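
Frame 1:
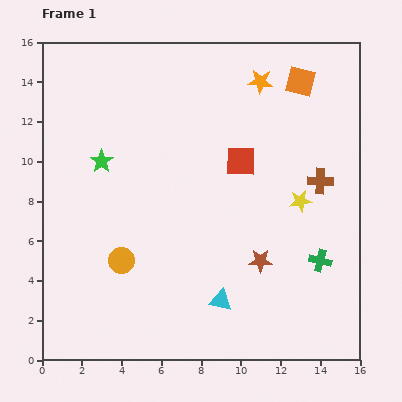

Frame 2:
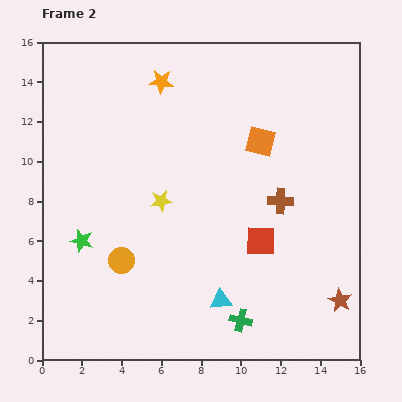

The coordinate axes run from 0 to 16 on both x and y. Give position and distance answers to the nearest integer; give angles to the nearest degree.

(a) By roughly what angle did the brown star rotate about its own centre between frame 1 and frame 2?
28° clockwise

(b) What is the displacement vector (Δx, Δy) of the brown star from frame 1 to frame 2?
(4, -2)

The brown star was at (11, 5) in frame 1 and (15, 3) in frame 2.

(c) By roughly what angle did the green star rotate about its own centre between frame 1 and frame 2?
23° counter-clockwise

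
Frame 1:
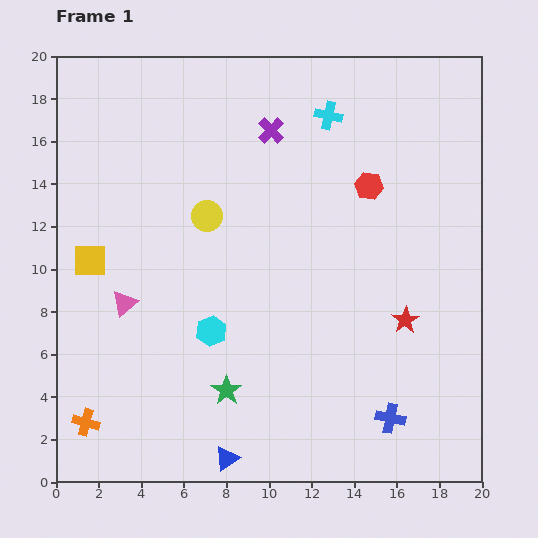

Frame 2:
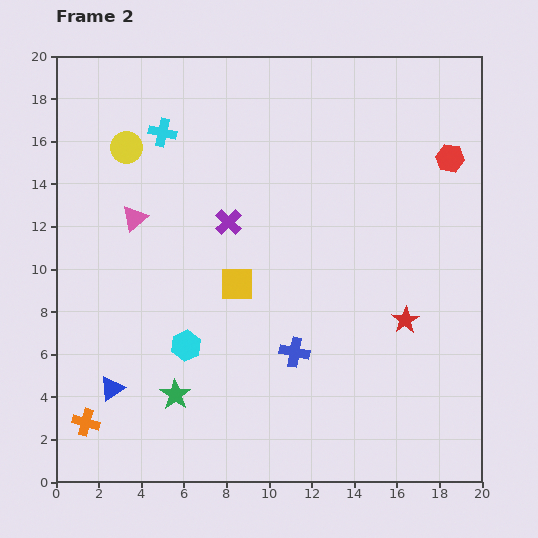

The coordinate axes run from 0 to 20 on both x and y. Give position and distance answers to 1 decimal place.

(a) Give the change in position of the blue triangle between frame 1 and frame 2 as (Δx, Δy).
(-5.4, 3.3)

The blue triangle was at (8.0, 1.1) in frame 1 and (2.6, 4.4) in frame 2.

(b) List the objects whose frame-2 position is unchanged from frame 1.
the red star, the orange cross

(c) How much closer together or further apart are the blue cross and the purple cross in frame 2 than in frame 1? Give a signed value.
-7.8

Distance in frame 1: 14.6. Distance in frame 2: 6.8.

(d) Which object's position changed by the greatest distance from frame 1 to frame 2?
the cyan cross

(moved 7.8; next 7.0)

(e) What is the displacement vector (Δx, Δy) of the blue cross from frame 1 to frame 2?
(-4.5, 3.1)

The blue cross was at (15.7, 3.0) in frame 1 and (11.2, 6.1) in frame 2.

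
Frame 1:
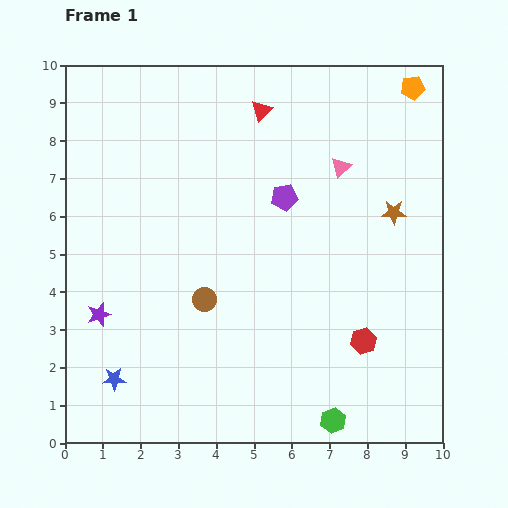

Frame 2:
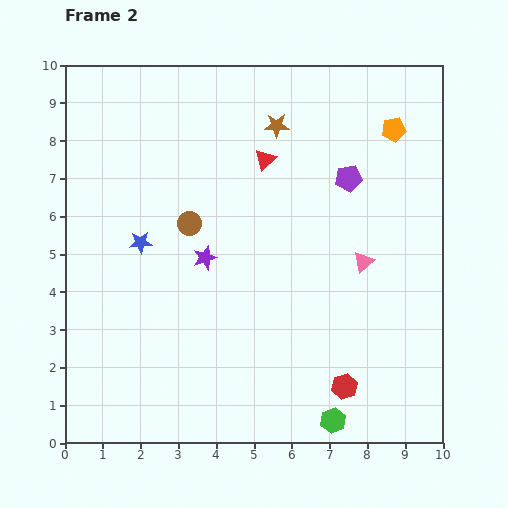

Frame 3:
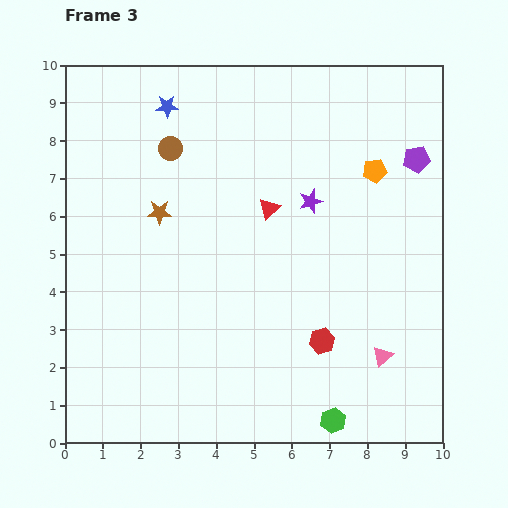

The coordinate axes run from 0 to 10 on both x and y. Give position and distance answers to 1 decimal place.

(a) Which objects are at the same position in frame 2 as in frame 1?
the green hexagon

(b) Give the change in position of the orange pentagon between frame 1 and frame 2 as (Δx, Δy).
(-0.5, -1.1)

The orange pentagon was at (9.2, 9.4) in frame 1 and (8.7, 8.3) in frame 2.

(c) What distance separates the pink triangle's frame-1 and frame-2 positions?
2.6

The pink triangle moved from (7.3, 7.3) to (7.9, 4.8), a distance of √(0.6² + 2.5²) ≈ 2.6.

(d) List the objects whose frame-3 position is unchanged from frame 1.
the green hexagon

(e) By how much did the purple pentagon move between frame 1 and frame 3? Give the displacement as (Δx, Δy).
(3.5, 1.0)

The purple pentagon was at (5.8, 6.5) in frame 1 and (9.3, 7.5) in frame 3.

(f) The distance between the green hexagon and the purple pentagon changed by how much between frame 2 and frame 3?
+0.8

Distance in frame 2: 6.4. Distance in frame 3: 7.2.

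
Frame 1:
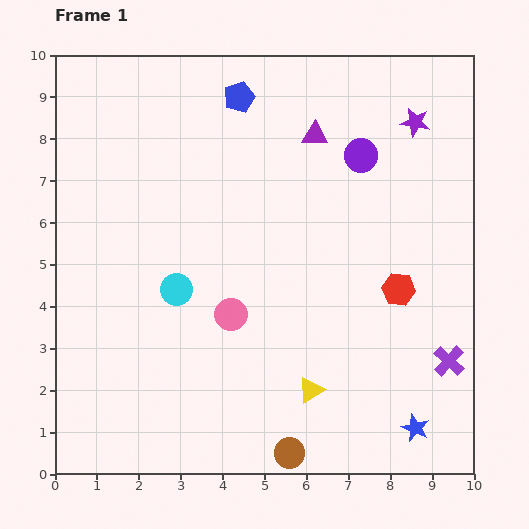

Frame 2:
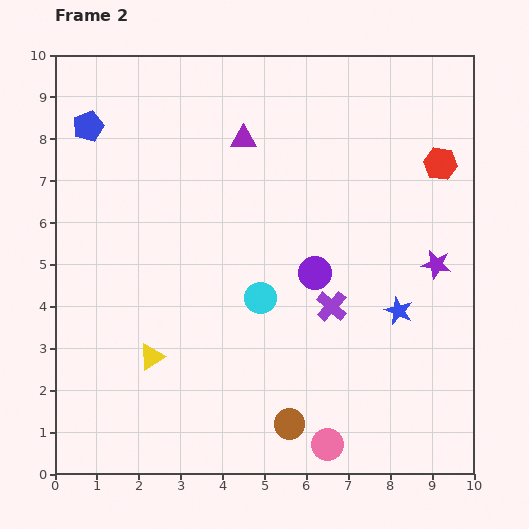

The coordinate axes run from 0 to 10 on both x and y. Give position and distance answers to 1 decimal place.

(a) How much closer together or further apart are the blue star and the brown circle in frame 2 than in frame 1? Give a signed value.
+0.6

Distance in frame 1: 3.1. Distance in frame 2: 3.7.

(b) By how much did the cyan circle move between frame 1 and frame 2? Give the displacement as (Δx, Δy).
(2.0, -0.2)

The cyan circle was at (2.9, 4.4) in frame 1 and (4.9, 4.2) in frame 2.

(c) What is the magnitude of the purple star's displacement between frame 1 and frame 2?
3.4

The purple star moved from (8.6, 8.4) to (9.1, 5.0), a distance of √(0.5² + 3.4²) ≈ 3.4.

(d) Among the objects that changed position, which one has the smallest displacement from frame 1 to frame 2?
the brown circle

(moved 0.7)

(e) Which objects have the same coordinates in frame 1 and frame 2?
none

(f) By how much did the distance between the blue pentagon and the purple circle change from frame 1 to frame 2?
+3.2

Distance in frame 1: 3.2. Distance in frame 2: 6.4.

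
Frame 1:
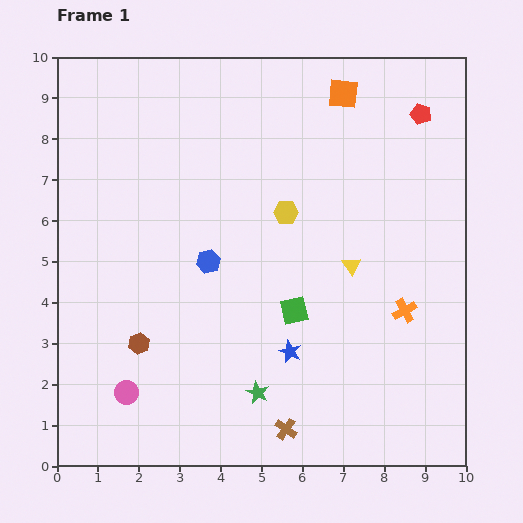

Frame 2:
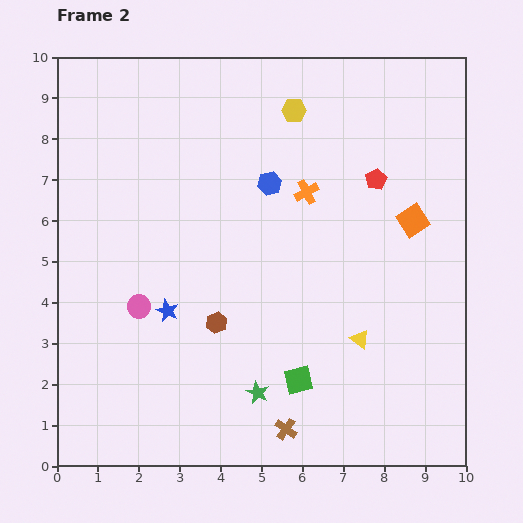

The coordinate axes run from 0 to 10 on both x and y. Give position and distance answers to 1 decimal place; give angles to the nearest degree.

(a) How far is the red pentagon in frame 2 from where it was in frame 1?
1.9

The red pentagon moved from (8.9, 8.6) to (7.8, 7.0), a distance of √(1.1² + 1.6²) ≈ 1.9.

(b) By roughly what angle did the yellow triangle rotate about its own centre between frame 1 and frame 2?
20° counter-clockwise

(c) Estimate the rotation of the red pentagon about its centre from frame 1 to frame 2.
27° clockwise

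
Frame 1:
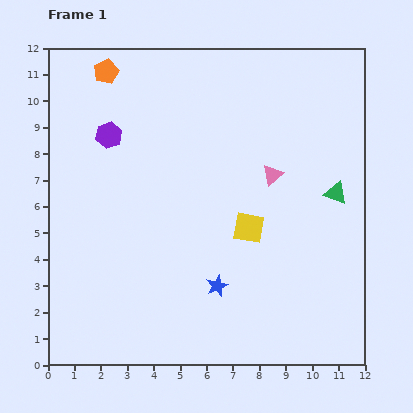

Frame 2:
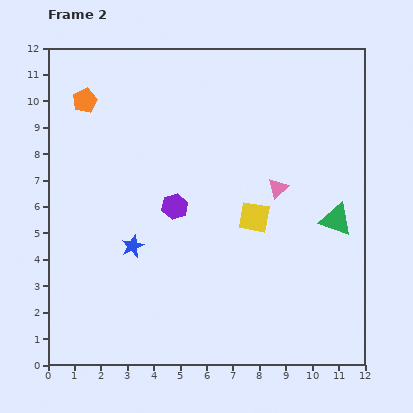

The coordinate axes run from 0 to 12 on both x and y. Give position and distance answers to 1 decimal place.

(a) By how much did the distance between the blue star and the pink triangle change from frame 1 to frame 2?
+1.2

Distance in frame 1: 4.7. Distance in frame 2: 5.9.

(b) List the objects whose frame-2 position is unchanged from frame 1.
none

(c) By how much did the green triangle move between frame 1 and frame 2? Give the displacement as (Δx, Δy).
(0.0, -1.0)

The green triangle was at (10.9, 6.5) in frame 1 and (10.9, 5.5) in frame 2.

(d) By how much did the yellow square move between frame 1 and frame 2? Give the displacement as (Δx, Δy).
(0.2, 0.4)

The yellow square was at (7.6, 5.2) in frame 1 and (7.8, 5.6) in frame 2.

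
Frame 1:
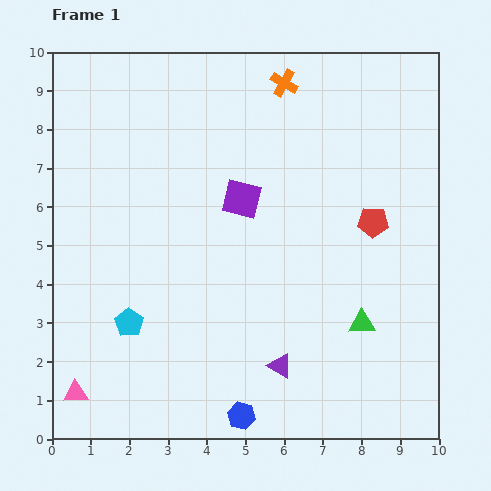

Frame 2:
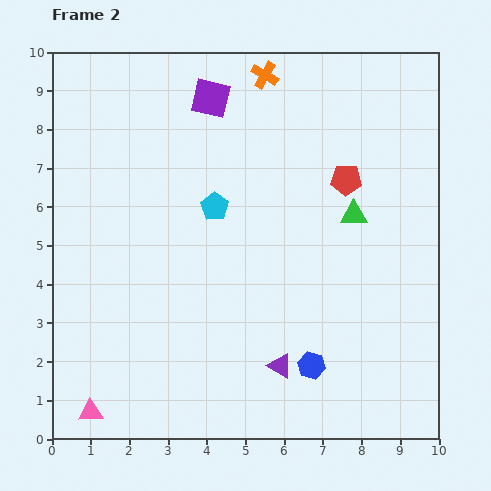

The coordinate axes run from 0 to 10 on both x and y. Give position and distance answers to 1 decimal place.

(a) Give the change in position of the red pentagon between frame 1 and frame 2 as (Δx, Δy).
(-0.7, 1.1)

The red pentagon was at (8.3, 5.6) in frame 1 and (7.6, 6.7) in frame 2.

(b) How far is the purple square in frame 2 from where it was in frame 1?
2.7

The purple square moved from (4.9, 6.2) to (4.1, 8.8), a distance of √(0.8² + 2.6²) ≈ 2.7.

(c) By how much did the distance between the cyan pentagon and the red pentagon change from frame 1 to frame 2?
-3.3

Distance in frame 1: 6.8. Distance in frame 2: 3.5.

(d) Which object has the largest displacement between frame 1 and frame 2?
the cyan pentagon

(moved 3.7; next 2.8)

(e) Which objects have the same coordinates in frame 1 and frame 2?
the purple triangle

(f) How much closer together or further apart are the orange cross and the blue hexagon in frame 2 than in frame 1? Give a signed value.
-1.1

Distance in frame 1: 8.7. Distance in frame 2: 7.6.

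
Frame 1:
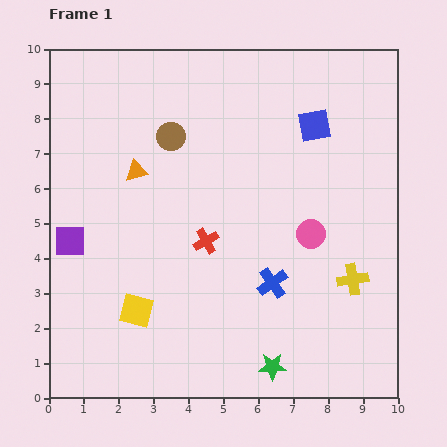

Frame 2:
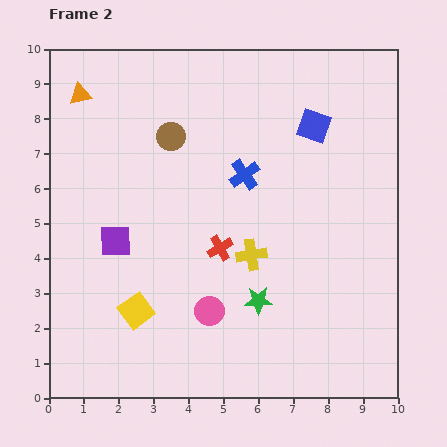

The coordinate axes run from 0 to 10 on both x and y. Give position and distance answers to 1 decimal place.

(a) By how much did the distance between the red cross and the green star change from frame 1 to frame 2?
-2.2

Distance in frame 1: 4.1. Distance in frame 2: 1.9.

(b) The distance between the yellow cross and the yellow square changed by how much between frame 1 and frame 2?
-2.6

Distance in frame 1: 6.3. Distance in frame 2: 3.7.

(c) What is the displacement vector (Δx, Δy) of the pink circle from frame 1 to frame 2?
(-2.9, -2.2)

The pink circle was at (7.5, 4.7) in frame 1 and (4.6, 2.5) in frame 2.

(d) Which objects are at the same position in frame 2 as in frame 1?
the brown circle, the blue square, the yellow square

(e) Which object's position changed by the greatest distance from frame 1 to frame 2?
the pink circle

(moved 3.6; next 3.2)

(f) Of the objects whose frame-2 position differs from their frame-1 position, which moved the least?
the red cross

(moved 0.4)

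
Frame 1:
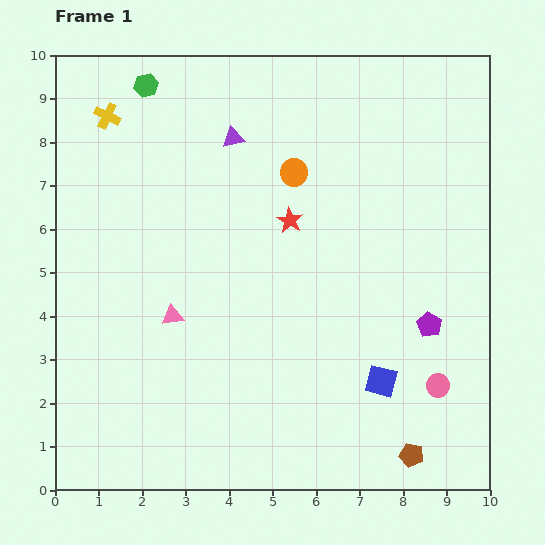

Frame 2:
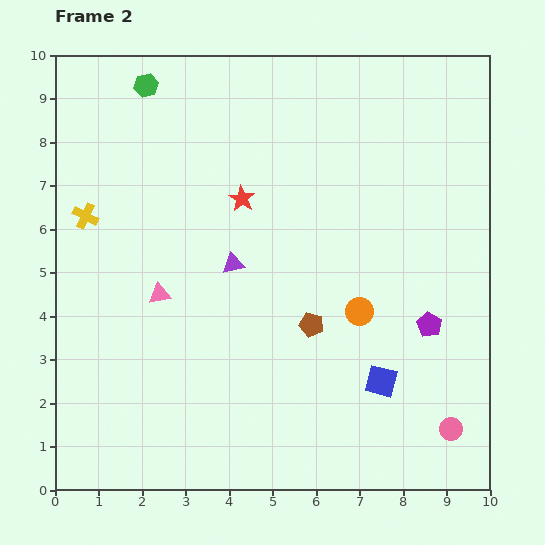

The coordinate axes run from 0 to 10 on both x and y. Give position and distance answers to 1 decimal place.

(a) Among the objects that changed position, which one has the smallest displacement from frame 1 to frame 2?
the pink triangle

(moved 0.6)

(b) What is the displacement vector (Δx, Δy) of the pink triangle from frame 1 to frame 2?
(-0.3, 0.5)

The pink triangle was at (2.7, 4.0) in frame 1 and (2.4, 4.5) in frame 2.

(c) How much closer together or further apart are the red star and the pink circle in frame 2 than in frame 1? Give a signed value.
+2.1

Distance in frame 1: 5.1. Distance in frame 2: 7.2.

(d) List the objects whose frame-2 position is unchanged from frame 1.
the green hexagon, the blue square, the purple pentagon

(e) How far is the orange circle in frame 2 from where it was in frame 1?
3.5

The orange circle moved from (5.5, 7.3) to (7.0, 4.1), a distance of √(1.5² + 3.2²) ≈ 3.5.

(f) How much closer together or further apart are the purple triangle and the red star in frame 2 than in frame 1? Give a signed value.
-0.8

Distance in frame 1: 2.3. Distance in frame 2: 1.5.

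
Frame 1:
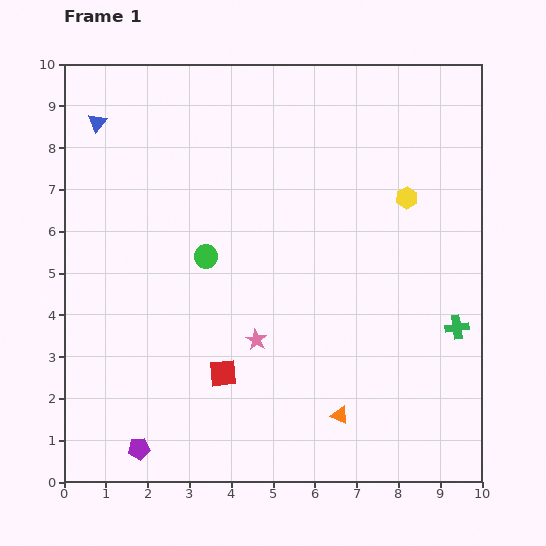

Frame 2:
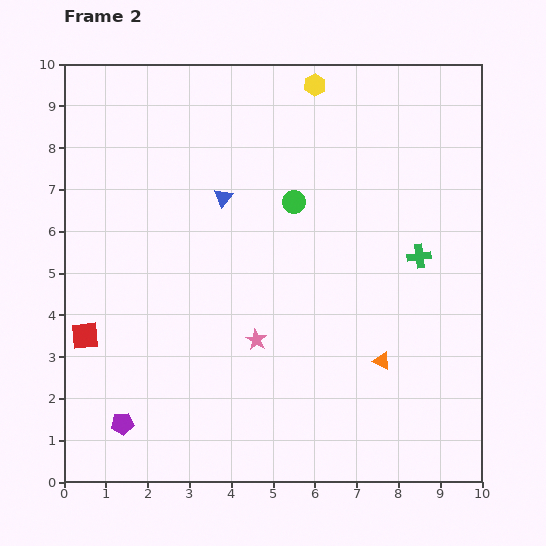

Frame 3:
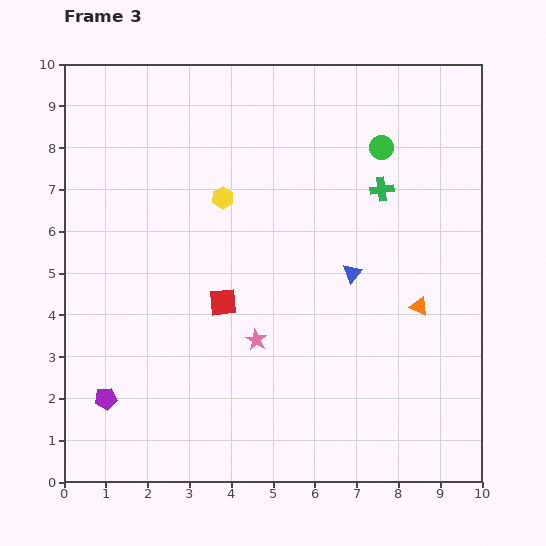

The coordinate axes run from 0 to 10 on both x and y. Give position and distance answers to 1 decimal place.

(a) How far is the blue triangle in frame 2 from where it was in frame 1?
3.5

The blue triangle moved from (0.8, 8.6) to (3.8, 6.8), a distance of √(3.0² + 1.8²) ≈ 3.5.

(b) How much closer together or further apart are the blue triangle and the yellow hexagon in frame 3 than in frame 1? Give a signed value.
-4.0

Distance in frame 1: 7.6. Distance in frame 3: 3.6.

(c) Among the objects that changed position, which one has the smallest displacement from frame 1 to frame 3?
the purple pentagon

(moved 1.4)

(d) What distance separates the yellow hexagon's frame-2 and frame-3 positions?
3.5

The yellow hexagon moved from (6.0, 9.5) to (3.8, 6.8), a distance of √(2.2² + 2.7²) ≈ 3.5.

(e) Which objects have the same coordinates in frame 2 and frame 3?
the pink star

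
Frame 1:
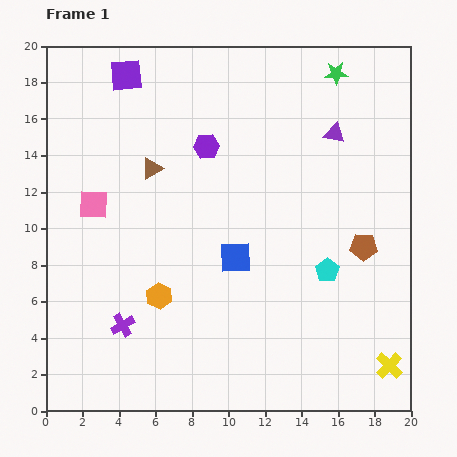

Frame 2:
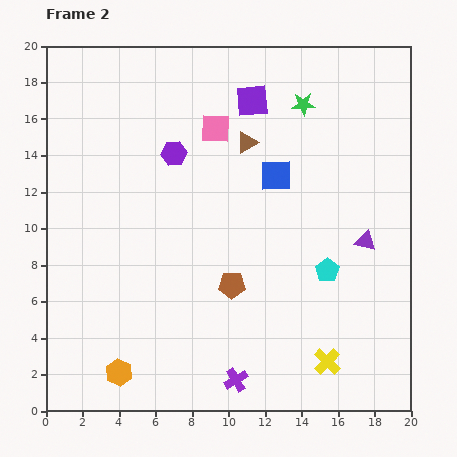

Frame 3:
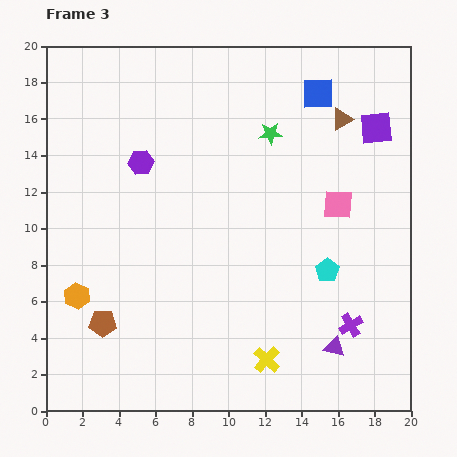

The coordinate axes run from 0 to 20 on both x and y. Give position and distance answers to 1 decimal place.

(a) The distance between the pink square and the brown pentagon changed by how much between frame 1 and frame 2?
-6.4

Distance in frame 1: 15.0. Distance in frame 2: 8.6.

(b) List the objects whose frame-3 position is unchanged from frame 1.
the cyan pentagon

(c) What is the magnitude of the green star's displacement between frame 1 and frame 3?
4.9

The green star moved from (15.9, 18.5) to (12.3, 15.2), a distance of √(3.6² + 3.3²) ≈ 4.9.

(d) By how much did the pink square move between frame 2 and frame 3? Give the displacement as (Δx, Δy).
(6.7, -4.2)

The pink square was at (9.3, 15.5) in frame 2 and (16.0, 11.3) in frame 3.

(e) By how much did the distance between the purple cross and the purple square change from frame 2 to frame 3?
-4.4

Distance in frame 2: 15.3. Distance in frame 3: 10.9.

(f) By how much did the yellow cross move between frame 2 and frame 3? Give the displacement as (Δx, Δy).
(-3.3, 0.1)

The yellow cross was at (15.4, 2.7) in frame 2 and (12.1, 2.8) in frame 3.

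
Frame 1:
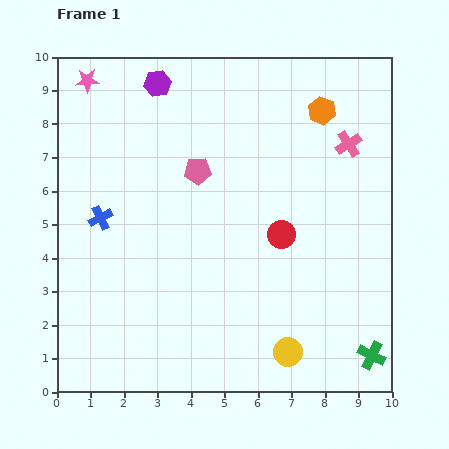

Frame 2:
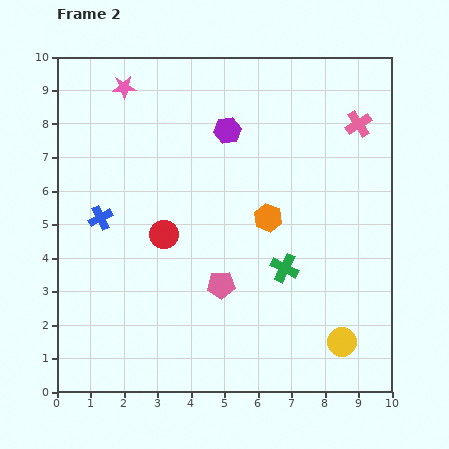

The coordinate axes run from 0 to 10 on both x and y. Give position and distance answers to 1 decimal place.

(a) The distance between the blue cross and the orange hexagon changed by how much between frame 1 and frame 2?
-2.3

Distance in frame 1: 7.3. Distance in frame 2: 5.0.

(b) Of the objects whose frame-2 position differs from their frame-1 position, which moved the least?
the pink cross

(moved 0.7)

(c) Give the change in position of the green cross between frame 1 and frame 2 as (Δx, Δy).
(-2.6, 2.6)

The green cross was at (9.4, 1.1) in frame 1 and (6.8, 3.7) in frame 2.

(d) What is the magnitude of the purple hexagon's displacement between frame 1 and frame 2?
2.5

The purple hexagon moved from (3.0, 9.2) to (5.1, 7.8), a distance of √(2.1² + 1.4²) ≈ 2.5.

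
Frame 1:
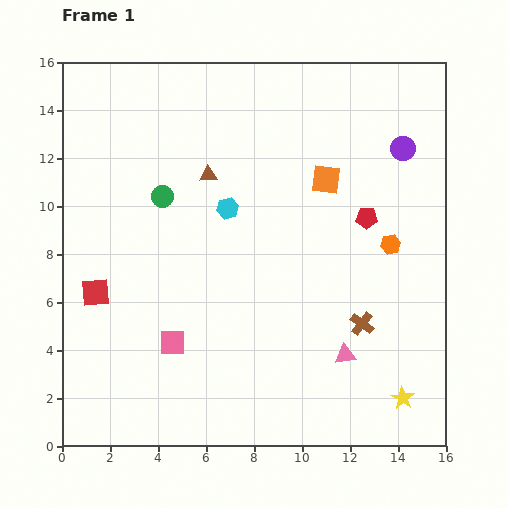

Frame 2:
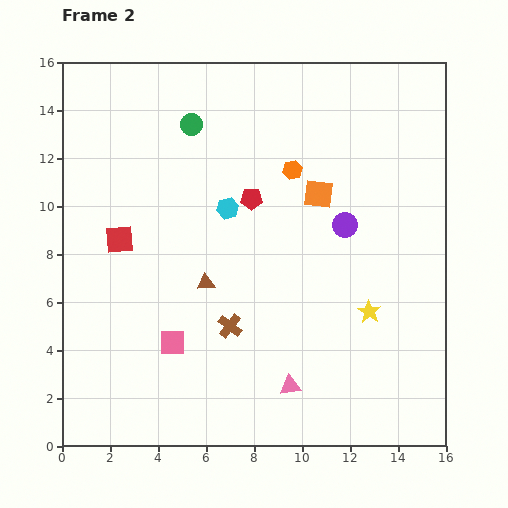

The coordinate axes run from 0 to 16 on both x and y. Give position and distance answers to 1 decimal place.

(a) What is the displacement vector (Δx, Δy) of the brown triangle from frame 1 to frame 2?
(-0.1, -4.5)

The brown triangle was at (6.1, 11.3) in frame 1 and (6.0, 6.8) in frame 2.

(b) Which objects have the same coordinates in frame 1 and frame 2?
the cyan hexagon, the pink square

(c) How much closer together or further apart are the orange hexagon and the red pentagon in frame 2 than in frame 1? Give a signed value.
+0.6

Distance in frame 1: 1.5. Distance in frame 2: 2.1.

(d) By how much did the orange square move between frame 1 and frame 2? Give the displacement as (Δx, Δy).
(-0.3, -0.6)

The orange square was at (11.0, 11.1) in frame 1 and (10.7, 10.5) in frame 2.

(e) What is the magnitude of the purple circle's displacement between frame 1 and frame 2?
4.0

The purple circle moved from (14.2, 12.4) to (11.8, 9.2), a distance of √(2.4² + 3.2²) ≈ 4.0.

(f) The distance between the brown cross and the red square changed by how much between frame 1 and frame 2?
-5.4

Distance in frame 1: 11.2. Distance in frame 2: 5.8.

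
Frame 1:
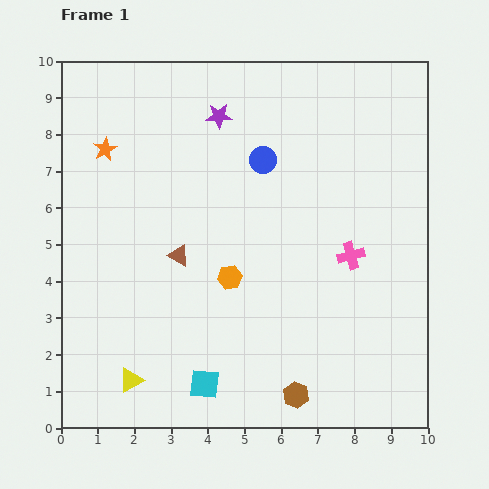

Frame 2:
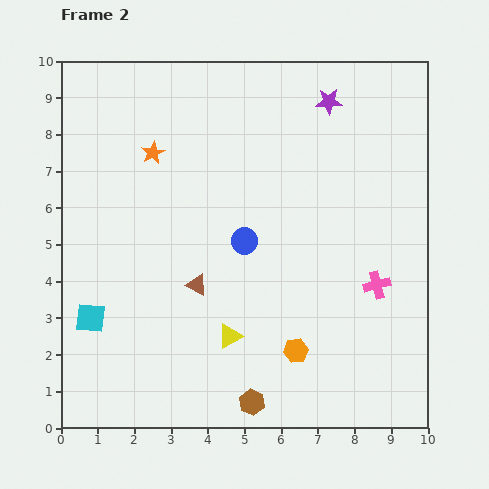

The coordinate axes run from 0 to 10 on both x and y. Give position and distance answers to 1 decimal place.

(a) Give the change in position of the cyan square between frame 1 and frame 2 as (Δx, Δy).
(-3.1, 1.8)

The cyan square was at (3.9, 1.2) in frame 1 and (0.8, 3.0) in frame 2.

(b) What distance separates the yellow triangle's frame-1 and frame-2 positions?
3.0

The yellow triangle moved from (1.9, 1.3) to (4.6, 2.5), a distance of √(2.7² + 1.2²) ≈ 3.0.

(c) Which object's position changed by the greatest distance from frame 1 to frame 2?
the cyan square

(moved 3.6; next 3.0)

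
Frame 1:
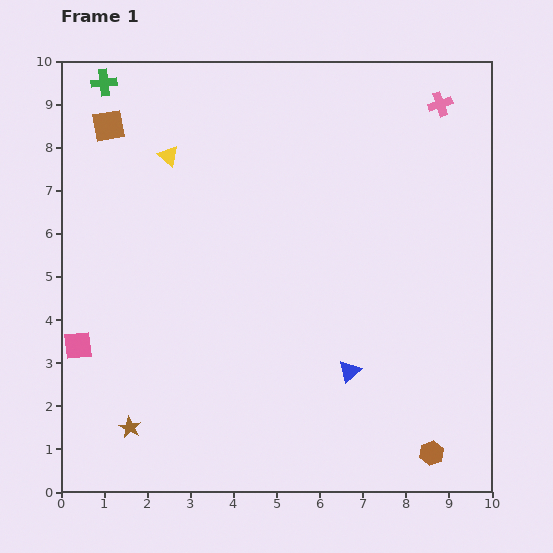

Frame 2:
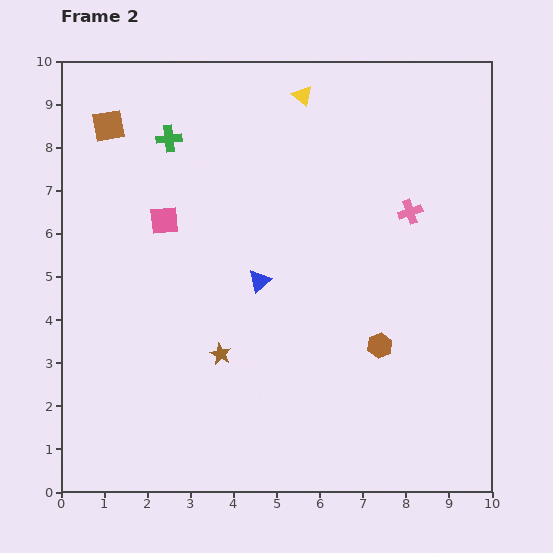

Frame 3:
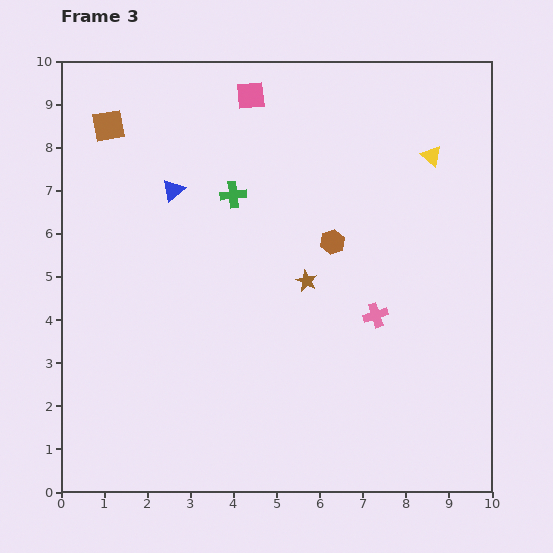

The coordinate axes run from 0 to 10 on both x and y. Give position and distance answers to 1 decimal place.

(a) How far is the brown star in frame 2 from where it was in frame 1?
2.7

The brown star moved from (1.6, 1.5) to (3.7, 3.2), a distance of √(2.1² + 1.7²) ≈ 2.7.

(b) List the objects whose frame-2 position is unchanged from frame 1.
the brown square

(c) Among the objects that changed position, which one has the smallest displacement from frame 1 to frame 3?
the green cross

(moved 4.0)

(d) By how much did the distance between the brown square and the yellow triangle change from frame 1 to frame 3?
+5.9

Distance in frame 1: 1.6. Distance in frame 3: 7.5.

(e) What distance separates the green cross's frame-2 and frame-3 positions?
2.0

The green cross moved from (2.5, 8.2) to (4.0, 6.9), a distance of √(1.5² + 1.3²) ≈ 2.0.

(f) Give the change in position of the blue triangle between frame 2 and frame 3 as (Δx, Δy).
(-2.0, 2.1)

The blue triangle was at (4.6, 4.9) in frame 2 and (2.6, 7.0) in frame 3.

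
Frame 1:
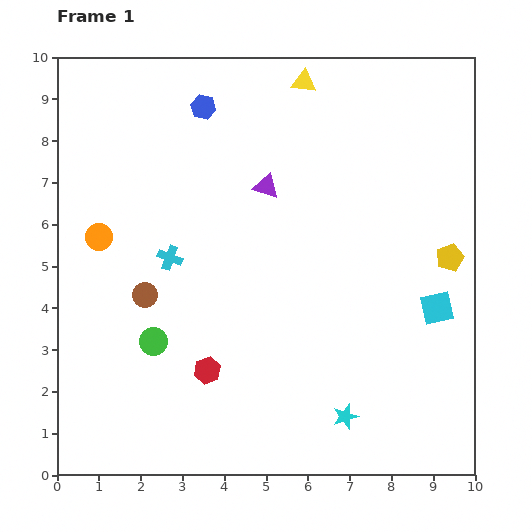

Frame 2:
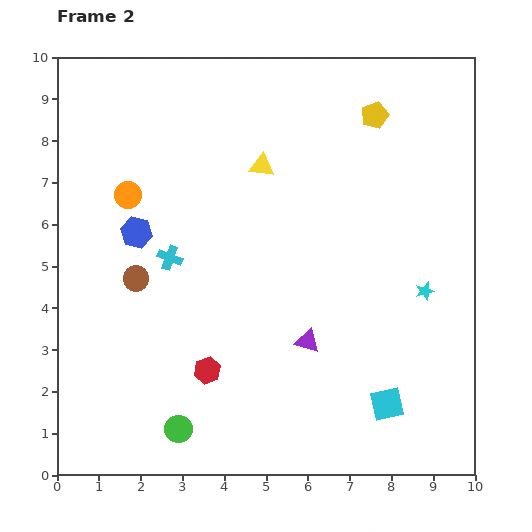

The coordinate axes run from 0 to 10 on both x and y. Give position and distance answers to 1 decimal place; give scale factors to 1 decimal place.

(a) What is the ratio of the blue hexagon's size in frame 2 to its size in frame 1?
1.3×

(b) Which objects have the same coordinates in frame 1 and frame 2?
the red hexagon, the cyan cross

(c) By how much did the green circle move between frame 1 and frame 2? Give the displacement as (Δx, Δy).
(0.6, -2.1)

The green circle was at (2.3, 3.2) in frame 1 and (2.9, 1.1) in frame 2.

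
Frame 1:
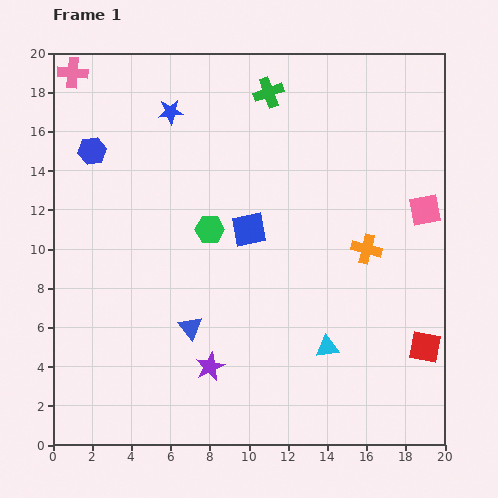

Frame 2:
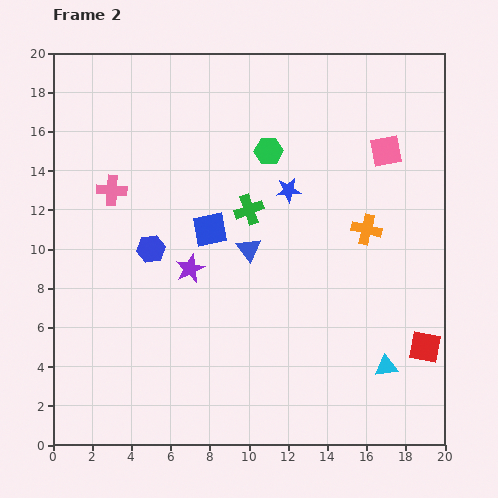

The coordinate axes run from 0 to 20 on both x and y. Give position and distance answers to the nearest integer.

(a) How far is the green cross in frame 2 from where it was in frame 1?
6

The green cross moved from (11, 18) to (10, 12), a distance of √(1² + 6²) ≈ 6.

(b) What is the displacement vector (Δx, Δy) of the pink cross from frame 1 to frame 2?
(2, -6)

The pink cross was at (1, 19) in frame 1 and (3, 13) in frame 2.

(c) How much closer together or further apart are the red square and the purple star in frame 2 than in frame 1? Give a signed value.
+2

Distance in frame 1: 11. Distance in frame 2: 13.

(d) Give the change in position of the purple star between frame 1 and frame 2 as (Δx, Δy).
(-1, 5)

The purple star was at (8, 4) in frame 1 and (7, 9) in frame 2.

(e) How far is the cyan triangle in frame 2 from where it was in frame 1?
3

The cyan triangle moved from (14, 5) to (17, 4), a distance of √(3² + 1²) ≈ 3.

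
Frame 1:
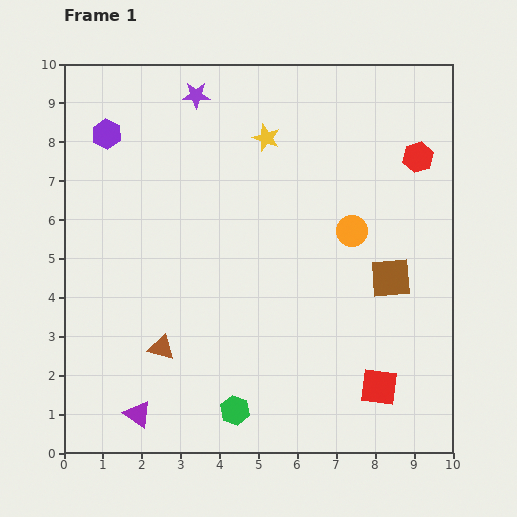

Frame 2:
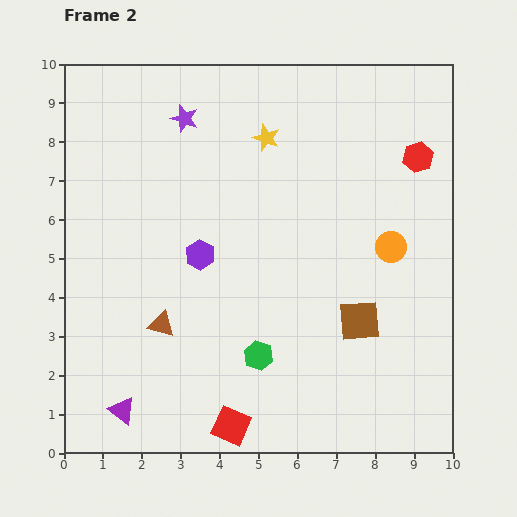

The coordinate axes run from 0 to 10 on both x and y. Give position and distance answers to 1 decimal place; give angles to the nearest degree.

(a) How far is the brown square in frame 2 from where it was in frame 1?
1.4

The brown square moved from (8.4, 4.5) to (7.6, 3.4), a distance of √(0.8² + 1.1²) ≈ 1.4.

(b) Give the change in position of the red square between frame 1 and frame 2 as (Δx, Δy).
(-3.8, -1.0)

The red square was at (8.1, 1.7) in frame 1 and (4.3, 0.7) in frame 2.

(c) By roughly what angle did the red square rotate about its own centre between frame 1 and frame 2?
17° clockwise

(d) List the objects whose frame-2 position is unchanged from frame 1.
the yellow star, the red hexagon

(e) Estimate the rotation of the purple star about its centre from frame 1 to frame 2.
18° clockwise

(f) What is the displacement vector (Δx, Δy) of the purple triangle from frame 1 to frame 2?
(-0.4, 0.1)

The purple triangle was at (1.9, 1.0) in frame 1 and (1.5, 1.1) in frame 2.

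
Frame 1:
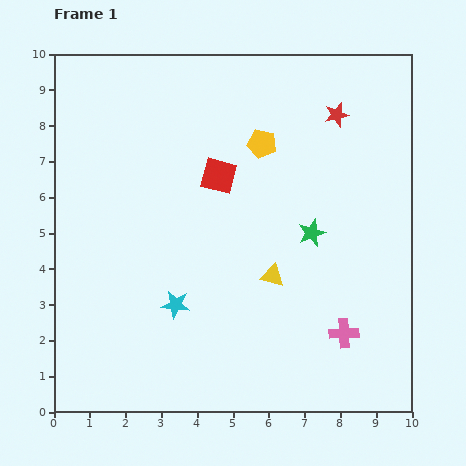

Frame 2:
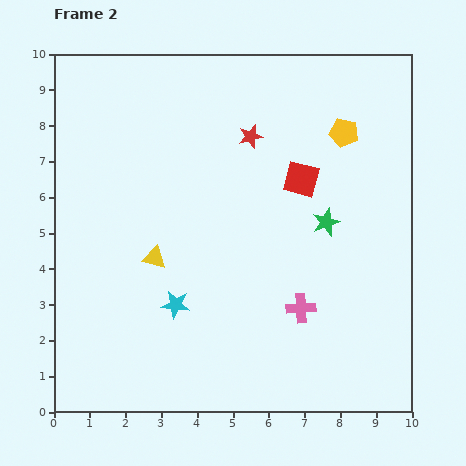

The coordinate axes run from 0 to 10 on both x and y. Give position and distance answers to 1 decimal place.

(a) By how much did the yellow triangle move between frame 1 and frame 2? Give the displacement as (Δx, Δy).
(-3.3, 0.5)

The yellow triangle was at (6.1, 3.8) in frame 1 and (2.8, 4.3) in frame 2.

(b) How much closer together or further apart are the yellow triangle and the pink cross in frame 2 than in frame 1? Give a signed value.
+1.7

Distance in frame 1: 2.6. Distance in frame 2: 4.3.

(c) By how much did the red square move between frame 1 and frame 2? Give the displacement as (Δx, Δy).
(2.3, -0.1)

The red square was at (4.6, 6.6) in frame 1 and (6.9, 6.5) in frame 2.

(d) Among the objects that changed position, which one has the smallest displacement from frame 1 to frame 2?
the green star

(moved 0.5)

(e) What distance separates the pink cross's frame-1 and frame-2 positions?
1.4

The pink cross moved from (8.1, 2.2) to (6.9, 2.9), a distance of √(1.2² + 0.7²) ≈ 1.4.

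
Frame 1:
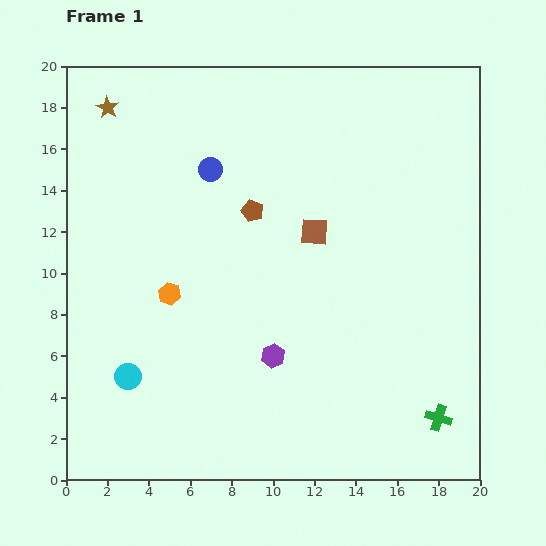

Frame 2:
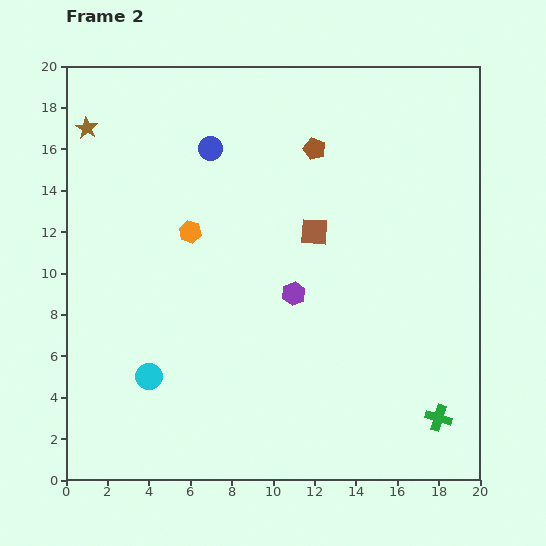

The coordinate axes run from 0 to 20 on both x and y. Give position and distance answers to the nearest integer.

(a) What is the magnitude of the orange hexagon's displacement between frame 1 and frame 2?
3

The orange hexagon moved from (5, 9) to (6, 12), a distance of √(1² + 3²) ≈ 3.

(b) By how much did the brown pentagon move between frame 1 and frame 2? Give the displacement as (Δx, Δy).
(3, 3)

The brown pentagon was at (9, 13) in frame 1 and (12, 16) in frame 2.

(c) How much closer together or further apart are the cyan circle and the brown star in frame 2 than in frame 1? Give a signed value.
-1

Distance in frame 1: 13. Distance in frame 2: 12.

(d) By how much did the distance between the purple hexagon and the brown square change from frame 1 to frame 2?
-3

Distance in frame 1: 6. Distance in frame 2: 3.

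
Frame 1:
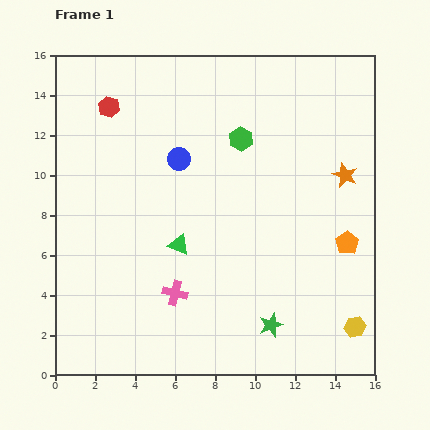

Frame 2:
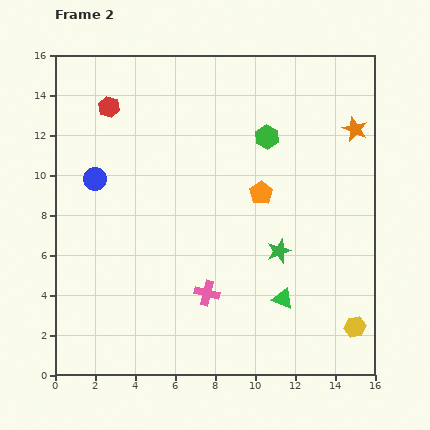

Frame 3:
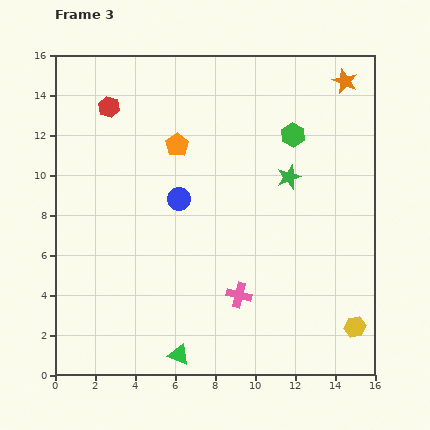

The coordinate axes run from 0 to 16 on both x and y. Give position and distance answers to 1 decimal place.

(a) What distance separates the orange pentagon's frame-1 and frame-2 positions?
5.0

The orange pentagon moved from (14.6, 6.6) to (10.3, 9.1), a distance of √(4.3² + 2.5²) ≈ 5.0.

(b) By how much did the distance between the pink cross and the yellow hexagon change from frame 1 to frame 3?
-3.2

Distance in frame 1: 9.2. Distance in frame 3: 6.0.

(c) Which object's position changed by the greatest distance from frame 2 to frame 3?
the green triangle

(moved 5.9; next 4.8)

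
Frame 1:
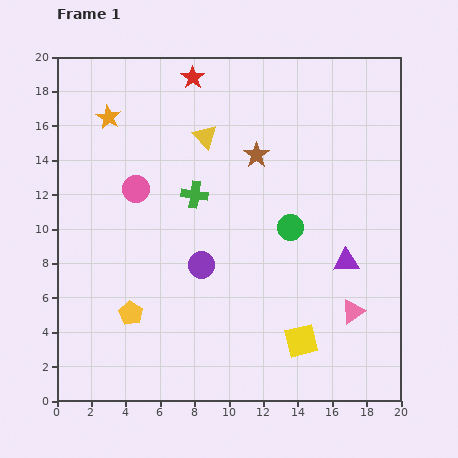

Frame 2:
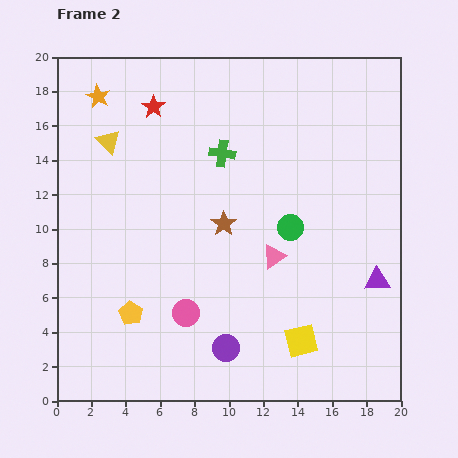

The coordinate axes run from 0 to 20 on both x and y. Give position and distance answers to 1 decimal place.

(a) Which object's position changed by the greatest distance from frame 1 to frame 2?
the pink circle

(moved 7.8; next 5.6)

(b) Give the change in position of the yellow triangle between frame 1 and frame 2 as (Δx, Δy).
(-5.6, -0.3)

The yellow triangle was at (8.6, 15.4) in frame 1 and (3.0, 15.1) in frame 2.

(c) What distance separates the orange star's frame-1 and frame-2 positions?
1.3

The orange star moved from (3.0, 16.5) to (2.4, 17.7), a distance of √(0.6² + 1.2²) ≈ 1.3.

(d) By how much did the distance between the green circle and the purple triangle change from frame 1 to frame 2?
+2.1

Distance in frame 1: 3.8. Distance in frame 2: 5.9.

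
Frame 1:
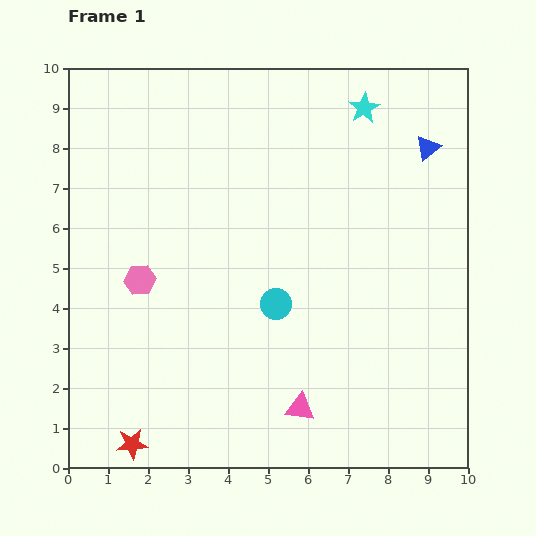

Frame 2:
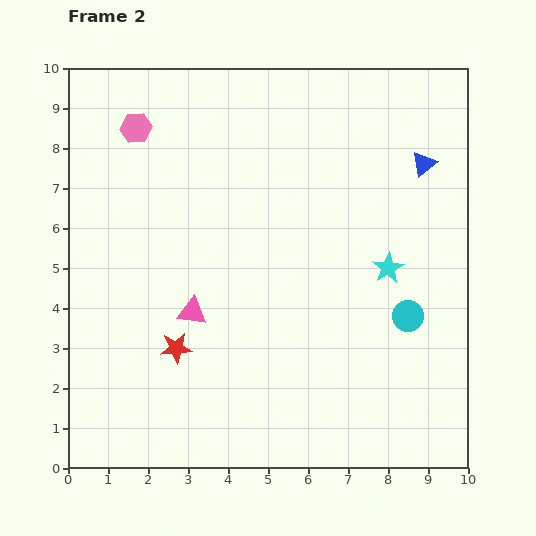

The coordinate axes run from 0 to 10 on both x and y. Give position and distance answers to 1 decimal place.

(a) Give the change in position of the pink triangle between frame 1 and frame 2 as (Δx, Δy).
(-2.7, 2.4)

The pink triangle was at (5.8, 1.5) in frame 1 and (3.1, 3.9) in frame 2.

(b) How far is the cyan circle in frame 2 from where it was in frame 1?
3.3

The cyan circle moved from (5.2, 4.1) to (8.5, 3.8), a distance of √(3.3² + 0.3²) ≈ 3.3.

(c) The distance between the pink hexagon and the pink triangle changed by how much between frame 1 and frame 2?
-0.3

Distance in frame 1: 5.1. Distance in frame 2: 4.8.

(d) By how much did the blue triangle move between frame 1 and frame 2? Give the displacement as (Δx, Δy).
(-0.1, -0.4)

The blue triangle was at (9.0, 8.0) in frame 1 and (8.9, 7.6) in frame 2.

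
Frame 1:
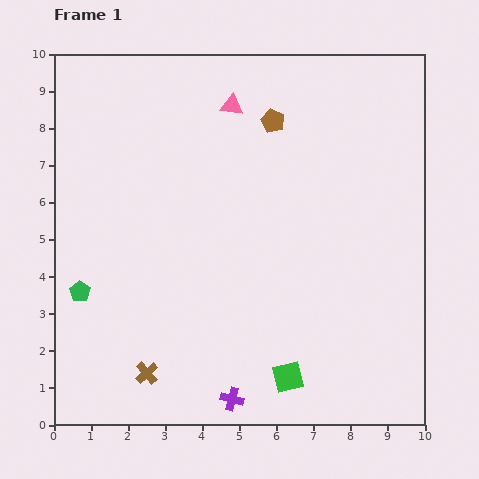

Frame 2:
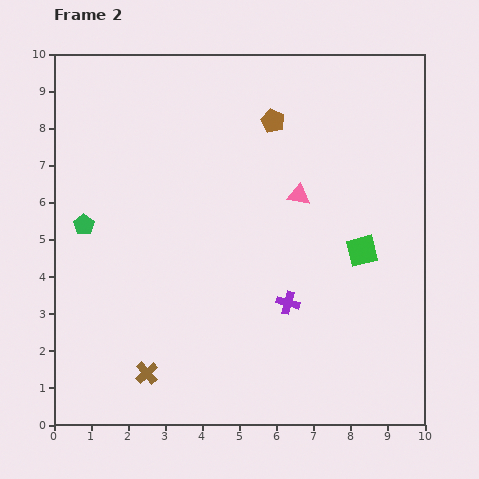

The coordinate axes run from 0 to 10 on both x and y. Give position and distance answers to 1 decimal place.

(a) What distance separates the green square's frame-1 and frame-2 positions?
3.9

The green square moved from (6.3, 1.3) to (8.3, 4.7), a distance of √(2.0² + 3.4²) ≈ 3.9.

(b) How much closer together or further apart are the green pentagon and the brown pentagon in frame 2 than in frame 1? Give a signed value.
-1.1

Distance in frame 1: 6.9. Distance in frame 2: 5.8.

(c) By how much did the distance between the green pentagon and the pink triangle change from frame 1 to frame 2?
-0.6

Distance in frame 1: 6.5. Distance in frame 2: 5.9.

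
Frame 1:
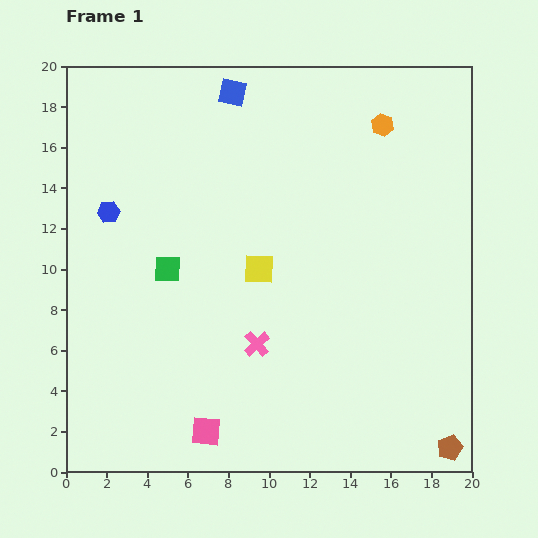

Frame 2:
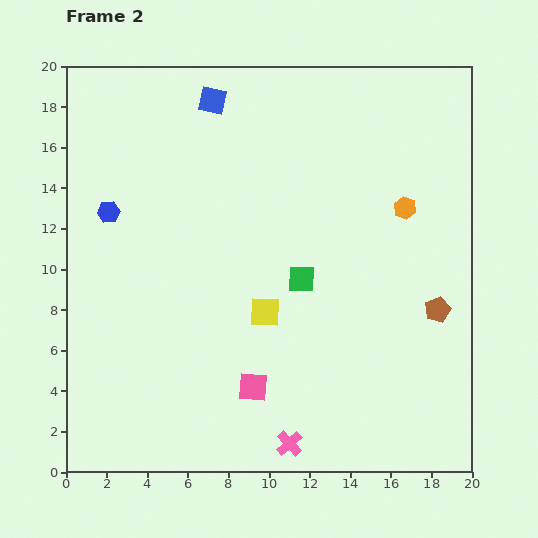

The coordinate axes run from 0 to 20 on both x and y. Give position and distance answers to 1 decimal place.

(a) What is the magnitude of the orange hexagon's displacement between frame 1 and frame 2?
4.2

The orange hexagon moved from (15.6, 17.1) to (16.7, 13.0), a distance of √(1.1² + 4.1²) ≈ 4.2.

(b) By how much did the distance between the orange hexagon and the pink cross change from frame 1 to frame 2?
+0.4

Distance in frame 1: 12.5. Distance in frame 2: 12.9.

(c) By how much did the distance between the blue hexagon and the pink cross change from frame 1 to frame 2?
+4.7

Distance in frame 1: 9.8. Distance in frame 2: 14.5.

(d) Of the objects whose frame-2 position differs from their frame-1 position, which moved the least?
the blue square

(moved 1.1)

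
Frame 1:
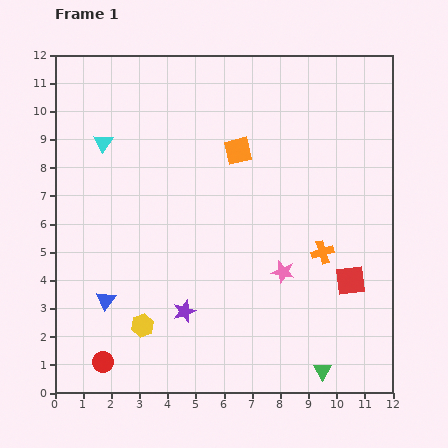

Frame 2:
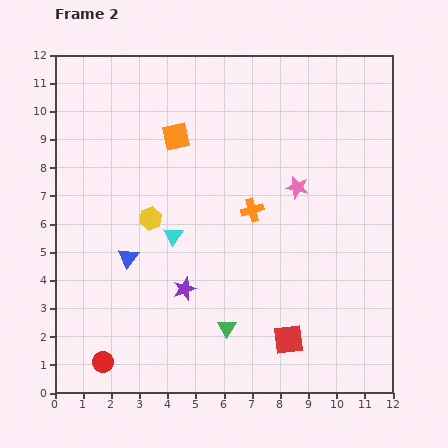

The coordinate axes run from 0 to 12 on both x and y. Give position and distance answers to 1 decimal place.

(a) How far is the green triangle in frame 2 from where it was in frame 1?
3.7

The green triangle moved from (9.5, 0.8) to (6.1, 2.3), a distance of √(3.4² + 1.5²) ≈ 3.7.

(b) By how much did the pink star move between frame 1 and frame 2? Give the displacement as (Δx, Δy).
(0.5, 3.0)

The pink star was at (8.1, 4.3) in frame 1 and (8.6, 7.3) in frame 2.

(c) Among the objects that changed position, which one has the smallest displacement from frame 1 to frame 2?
the purple star

(moved 0.8)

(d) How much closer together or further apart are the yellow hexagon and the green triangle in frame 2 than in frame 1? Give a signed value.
-1.9

Distance in frame 1: 6.6. Distance in frame 2: 4.7.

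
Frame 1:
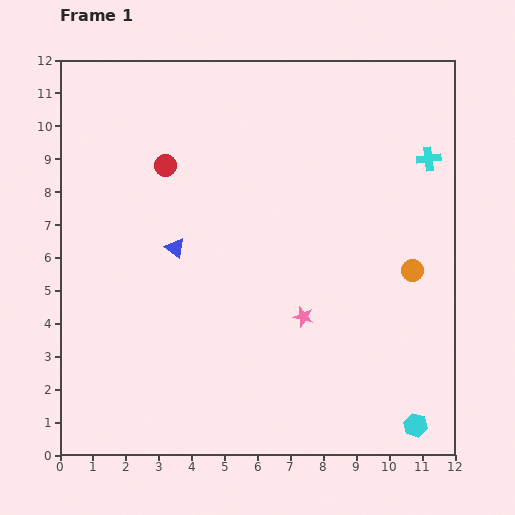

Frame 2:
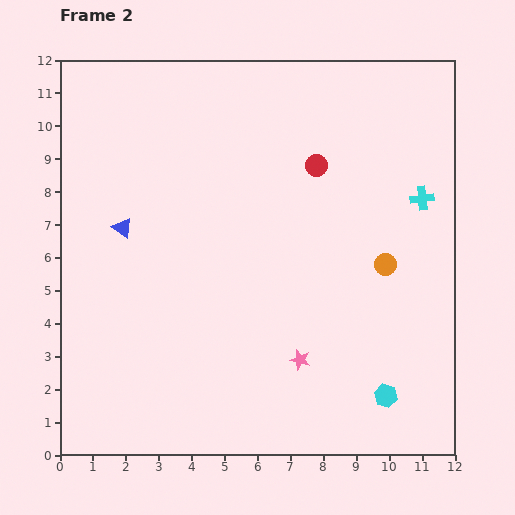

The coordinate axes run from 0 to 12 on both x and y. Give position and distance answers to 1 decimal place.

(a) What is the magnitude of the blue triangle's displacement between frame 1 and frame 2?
1.7

The blue triangle moved from (3.5, 6.3) to (1.9, 6.9), a distance of √(1.6² + 0.6²) ≈ 1.7.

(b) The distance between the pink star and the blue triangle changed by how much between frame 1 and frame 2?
+2.3

Distance in frame 1: 4.4. Distance in frame 2: 6.7.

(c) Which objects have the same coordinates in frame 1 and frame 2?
none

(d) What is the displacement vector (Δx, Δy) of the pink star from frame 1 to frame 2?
(-0.1, -1.3)

The pink star was at (7.4, 4.2) in frame 1 and (7.3, 2.9) in frame 2.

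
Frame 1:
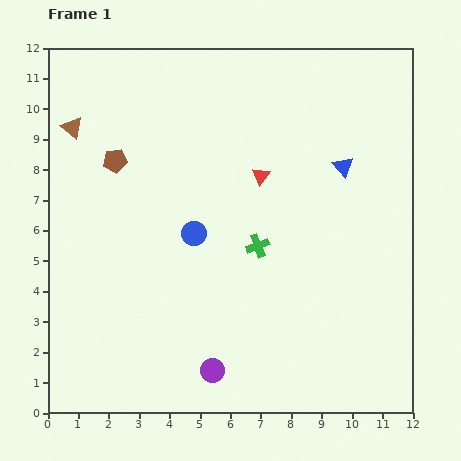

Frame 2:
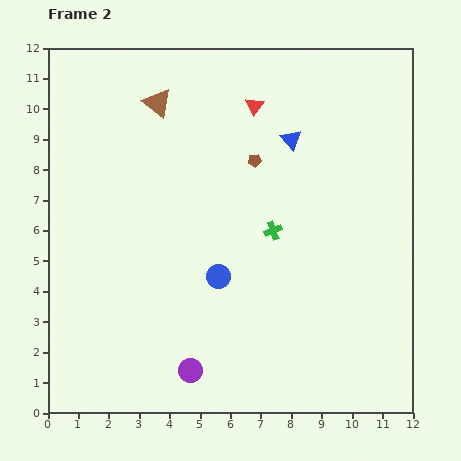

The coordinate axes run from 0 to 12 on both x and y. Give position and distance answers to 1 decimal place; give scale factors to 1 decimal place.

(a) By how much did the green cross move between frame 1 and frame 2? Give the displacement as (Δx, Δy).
(0.5, 0.5)

The green cross was at (6.9, 5.5) in frame 1 and (7.4, 6.0) in frame 2.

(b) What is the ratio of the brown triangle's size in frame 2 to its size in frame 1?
1.4×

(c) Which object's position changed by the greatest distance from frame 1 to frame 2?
the brown pentagon

(moved 4.6; next 2.9)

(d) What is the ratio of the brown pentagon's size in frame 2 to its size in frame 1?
0.6×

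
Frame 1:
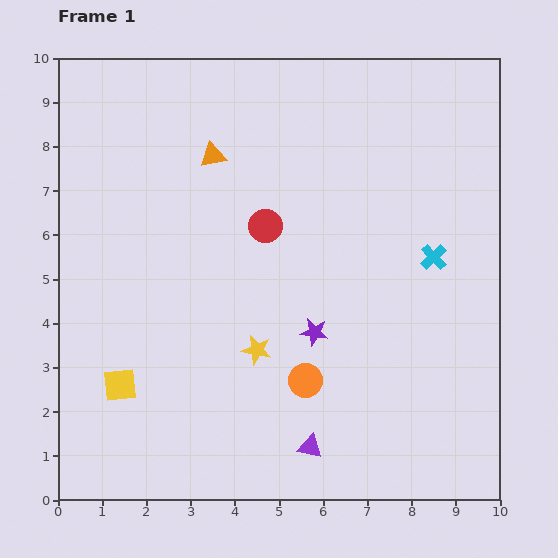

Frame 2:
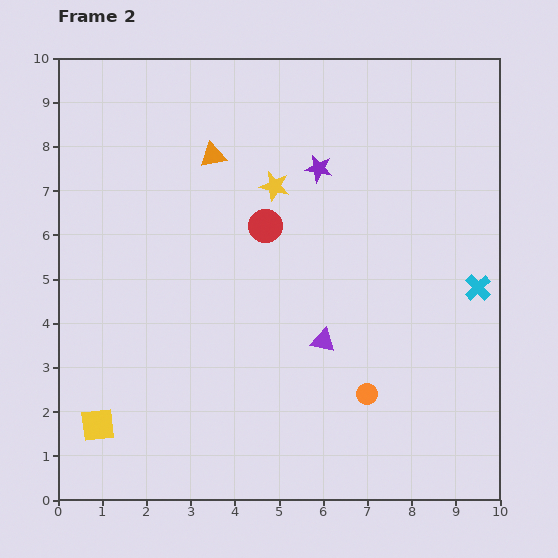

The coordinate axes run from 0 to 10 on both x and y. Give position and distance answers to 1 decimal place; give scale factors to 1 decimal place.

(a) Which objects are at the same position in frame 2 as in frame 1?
the red circle, the orange triangle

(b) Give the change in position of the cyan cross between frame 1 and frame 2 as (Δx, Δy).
(1.0, -0.7)

The cyan cross was at (8.5, 5.5) in frame 1 and (9.5, 4.8) in frame 2.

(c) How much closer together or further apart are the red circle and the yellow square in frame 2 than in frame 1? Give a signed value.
+1.0

Distance in frame 1: 4.9. Distance in frame 2: 5.9.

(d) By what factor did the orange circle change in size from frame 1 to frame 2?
0.6×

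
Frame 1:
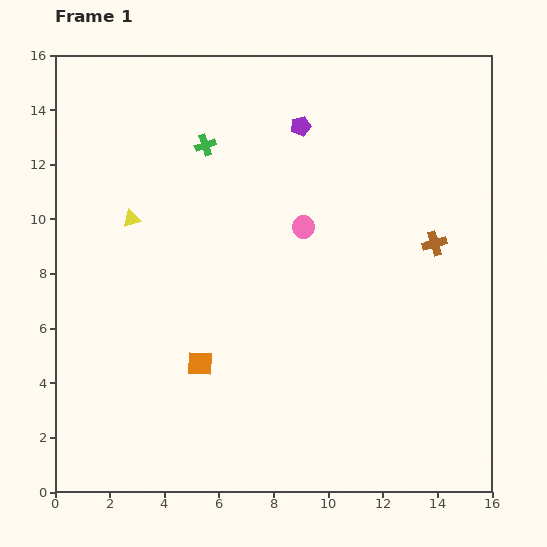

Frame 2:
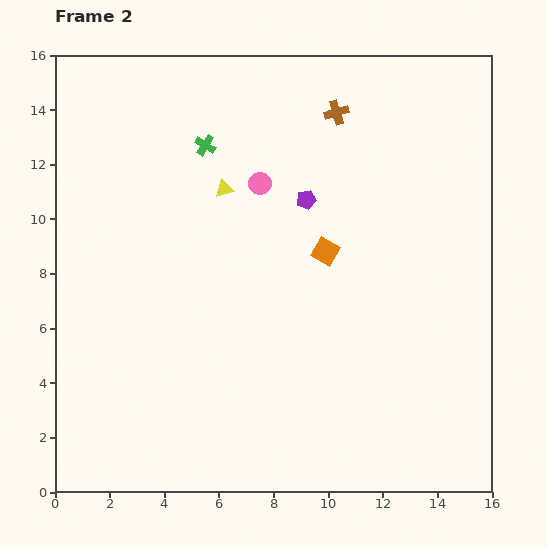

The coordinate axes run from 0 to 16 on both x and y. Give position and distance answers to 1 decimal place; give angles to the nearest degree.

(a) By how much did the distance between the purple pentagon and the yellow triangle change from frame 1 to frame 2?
-4.1

Distance in frame 1: 7.1. Distance in frame 2: 3.0.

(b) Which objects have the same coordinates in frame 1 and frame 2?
the green cross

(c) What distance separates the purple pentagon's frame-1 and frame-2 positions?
2.7

The purple pentagon moved from (9.0, 13.4) to (9.2, 10.7), a distance of √(0.2² + 2.7²) ≈ 2.7.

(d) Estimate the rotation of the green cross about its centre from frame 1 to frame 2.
40° counter-clockwise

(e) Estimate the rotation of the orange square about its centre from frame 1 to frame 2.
28° clockwise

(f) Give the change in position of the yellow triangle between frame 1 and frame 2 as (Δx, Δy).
(3.4, 1.1)

The yellow triangle was at (2.8, 10.0) in frame 1 and (6.2, 11.1) in frame 2.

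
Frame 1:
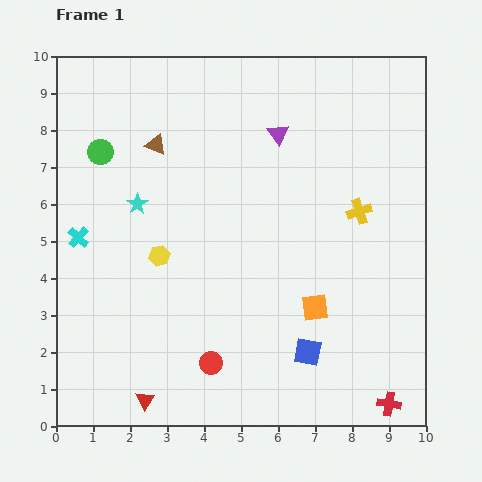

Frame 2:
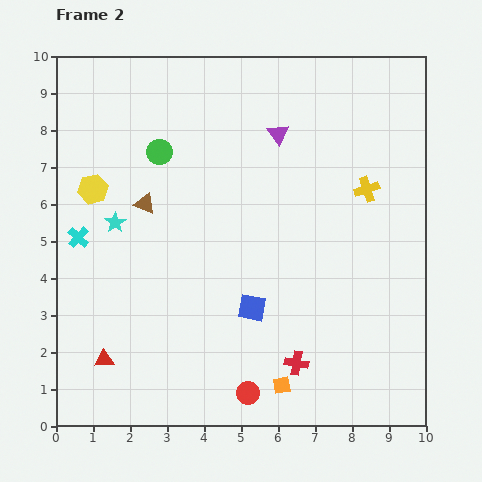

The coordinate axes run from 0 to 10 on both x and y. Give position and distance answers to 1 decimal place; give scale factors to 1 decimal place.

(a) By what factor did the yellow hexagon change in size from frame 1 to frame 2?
1.4×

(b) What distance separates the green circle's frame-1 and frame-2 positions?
1.6

The green circle moved from (1.2, 7.4) to (2.8, 7.4), a distance of √(1.6² + 0.0²) ≈ 1.6.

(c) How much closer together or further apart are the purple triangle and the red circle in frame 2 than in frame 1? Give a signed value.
+0.5

Distance in frame 1: 6.5. Distance in frame 2: 7.0.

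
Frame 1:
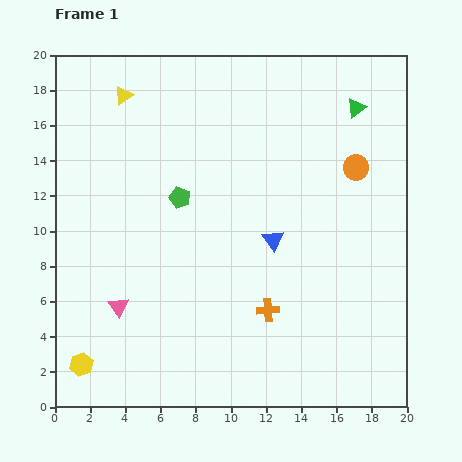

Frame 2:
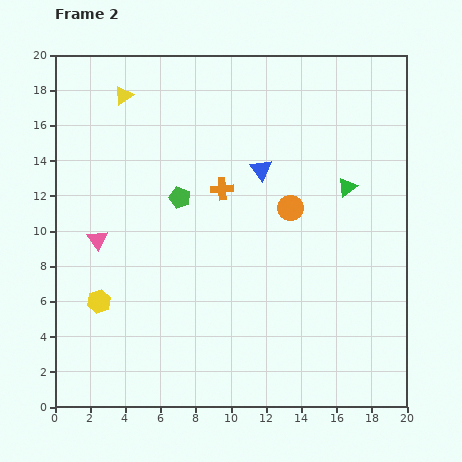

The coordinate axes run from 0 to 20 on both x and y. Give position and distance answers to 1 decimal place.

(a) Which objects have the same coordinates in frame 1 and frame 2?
the green pentagon, the yellow triangle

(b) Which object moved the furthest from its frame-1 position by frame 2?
the orange cross

(moved 7.4; next 4.5)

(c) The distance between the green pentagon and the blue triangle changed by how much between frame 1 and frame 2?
-0.9

Distance in frame 1: 5.8. Distance in frame 2: 4.9.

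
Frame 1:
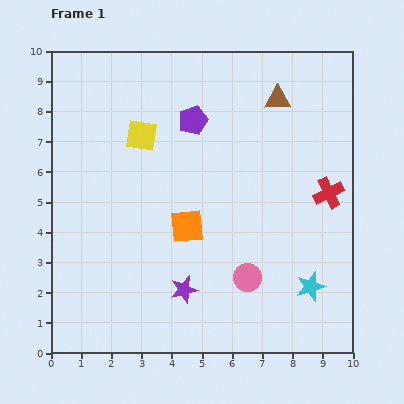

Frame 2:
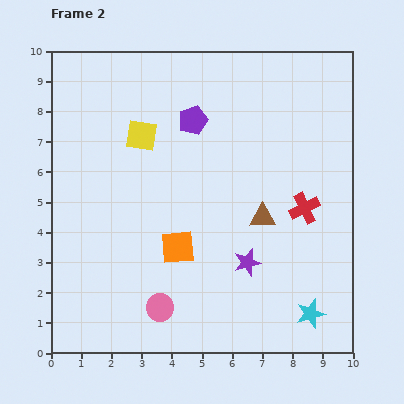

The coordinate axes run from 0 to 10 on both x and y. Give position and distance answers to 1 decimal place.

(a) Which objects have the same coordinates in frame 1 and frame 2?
the purple pentagon, the yellow square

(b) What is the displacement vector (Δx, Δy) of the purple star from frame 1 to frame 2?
(2.1, 0.9)

The purple star was at (4.4, 2.1) in frame 1 and (6.5, 3.0) in frame 2.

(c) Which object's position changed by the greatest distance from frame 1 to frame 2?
the brown triangle

(moved 3.9; next 3.1)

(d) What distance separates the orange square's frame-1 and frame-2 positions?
0.8

The orange square moved from (4.5, 4.2) to (4.2, 3.5), a distance of √(0.3² + 0.7²) ≈ 0.8.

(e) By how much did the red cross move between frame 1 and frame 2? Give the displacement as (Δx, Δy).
(-0.8, -0.5)

The red cross was at (9.2, 5.3) in frame 1 and (8.4, 4.8) in frame 2.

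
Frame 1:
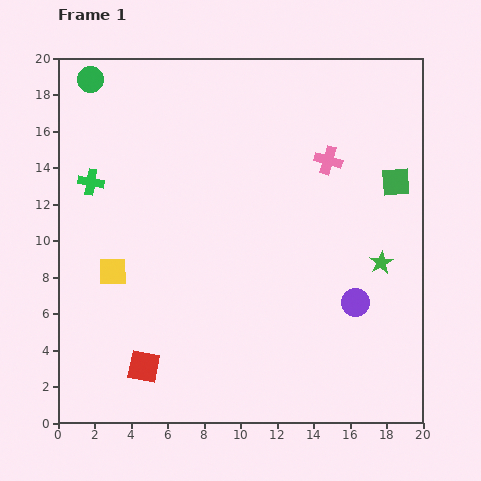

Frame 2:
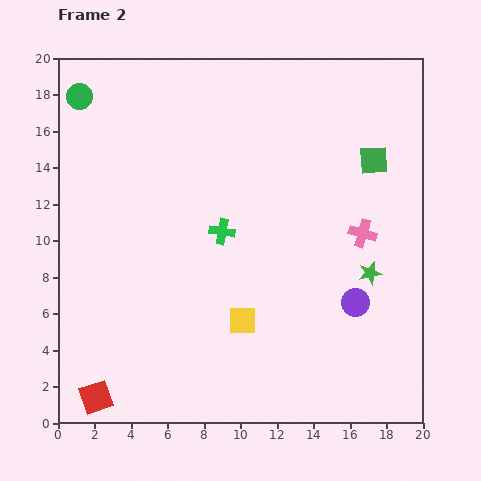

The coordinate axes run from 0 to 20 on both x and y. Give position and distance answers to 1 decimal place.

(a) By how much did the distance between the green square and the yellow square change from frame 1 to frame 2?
-4.9

Distance in frame 1: 16.3. Distance in frame 2: 11.4.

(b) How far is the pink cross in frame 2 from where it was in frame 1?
4.4

The pink cross moved from (14.8, 14.4) to (16.7, 10.4), a distance of √(1.9² + 4.0²) ≈ 4.4.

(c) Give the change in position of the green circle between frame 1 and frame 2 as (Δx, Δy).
(-0.6, -0.9)

The green circle was at (1.8, 18.8) in frame 1 and (1.2, 17.9) in frame 2.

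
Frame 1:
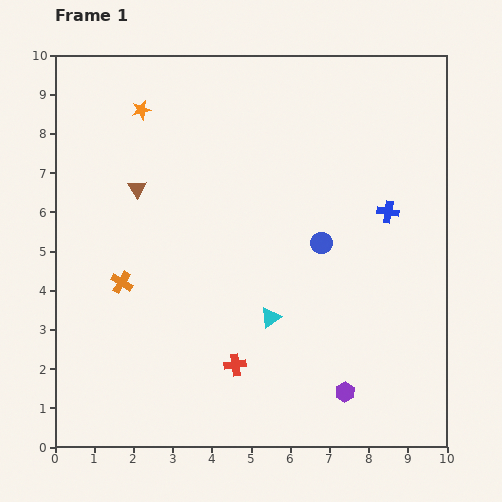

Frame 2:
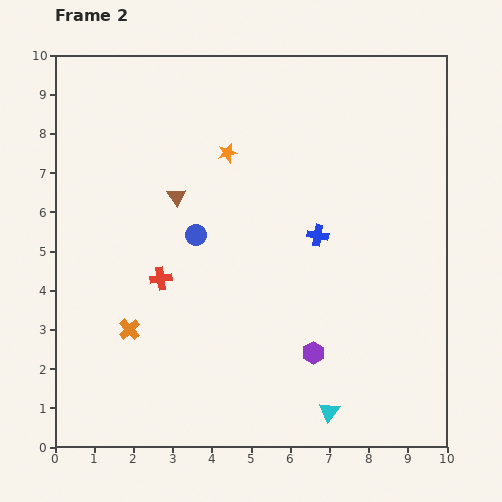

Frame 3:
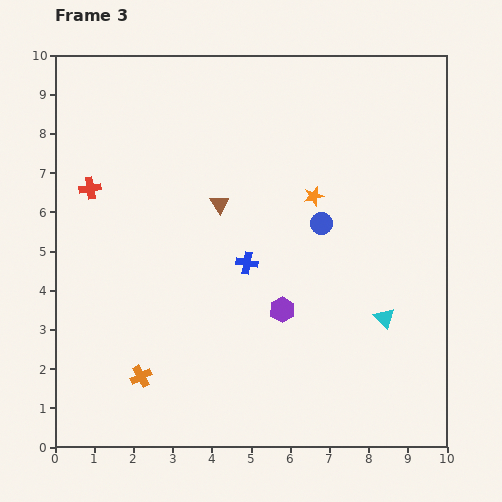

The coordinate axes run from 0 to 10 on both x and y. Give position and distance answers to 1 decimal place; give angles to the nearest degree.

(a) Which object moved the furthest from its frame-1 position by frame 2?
the blue circle

(moved 3.2; next 2.9)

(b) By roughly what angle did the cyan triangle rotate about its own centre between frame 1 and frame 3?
40° counter-clockwise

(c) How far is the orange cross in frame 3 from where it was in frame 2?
1.2

The orange cross moved from (1.9, 3.0) to (2.2, 1.8), a distance of √(0.3² + 1.2²) ≈ 1.2.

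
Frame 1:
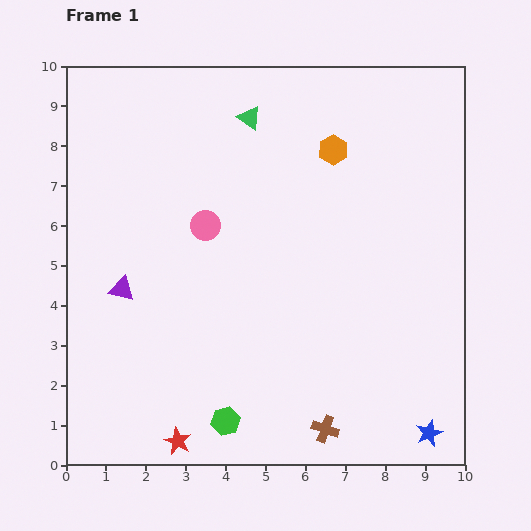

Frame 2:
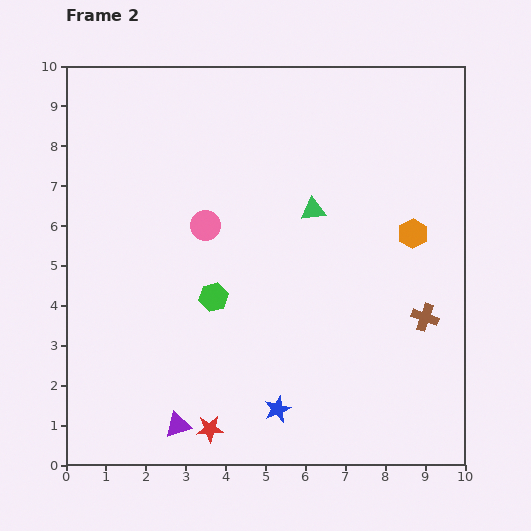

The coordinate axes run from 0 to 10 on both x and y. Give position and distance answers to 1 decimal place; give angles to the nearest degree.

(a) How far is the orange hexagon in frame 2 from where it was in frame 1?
2.9

The orange hexagon moved from (6.7, 7.9) to (8.7, 5.8), a distance of √(2.0² + 2.1²) ≈ 2.9.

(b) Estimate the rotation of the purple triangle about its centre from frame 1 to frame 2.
29° counter-clockwise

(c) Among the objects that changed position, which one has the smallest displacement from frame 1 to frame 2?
the red star

(moved 0.9)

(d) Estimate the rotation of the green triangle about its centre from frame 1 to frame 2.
42° counter-clockwise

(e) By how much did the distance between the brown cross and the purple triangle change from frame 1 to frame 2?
+0.6

Distance in frame 1: 6.2. Distance in frame 2: 6.8.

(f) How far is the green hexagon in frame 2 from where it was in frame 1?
3.1

The green hexagon moved from (4.0, 1.1) to (3.7, 4.2), a distance of √(0.3² + 3.1²) ≈ 3.1.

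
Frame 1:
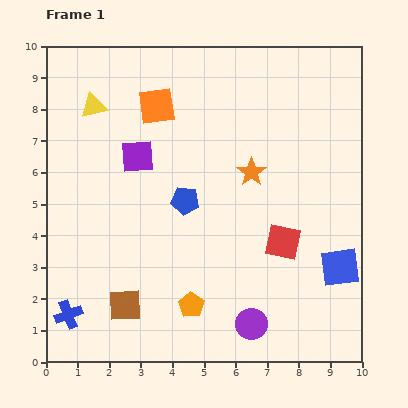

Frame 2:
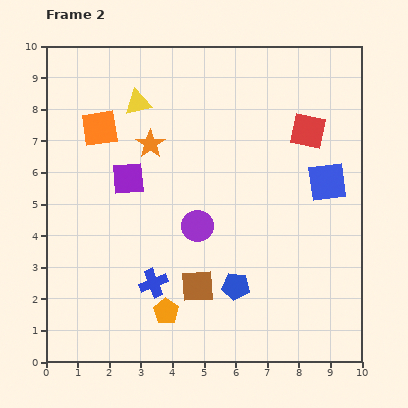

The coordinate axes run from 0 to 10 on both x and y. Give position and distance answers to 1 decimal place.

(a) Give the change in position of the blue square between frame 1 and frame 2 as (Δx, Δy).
(-0.4, 2.7)

The blue square was at (9.3, 3.0) in frame 1 and (8.9, 5.7) in frame 2.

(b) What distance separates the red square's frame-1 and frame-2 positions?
3.6

The red square moved from (7.5, 3.8) to (8.3, 7.3), a distance of √(0.8² + 3.5²) ≈ 3.6.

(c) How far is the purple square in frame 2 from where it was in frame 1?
0.8

The purple square moved from (2.9, 6.5) to (2.6, 5.8), a distance of √(0.3² + 0.7²) ≈ 0.8.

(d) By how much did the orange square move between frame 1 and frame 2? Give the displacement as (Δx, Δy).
(-1.8, -0.7)

The orange square was at (3.5, 8.1) in frame 1 and (1.7, 7.4) in frame 2.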